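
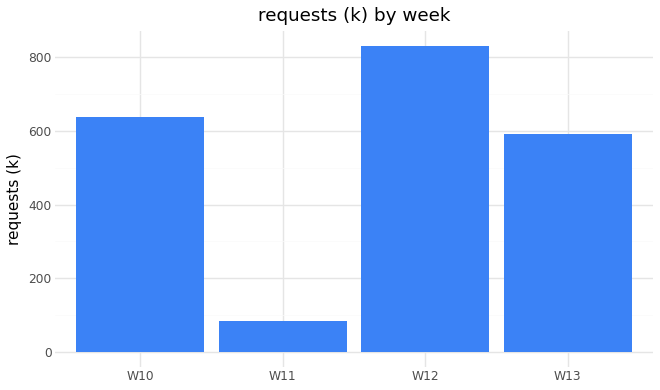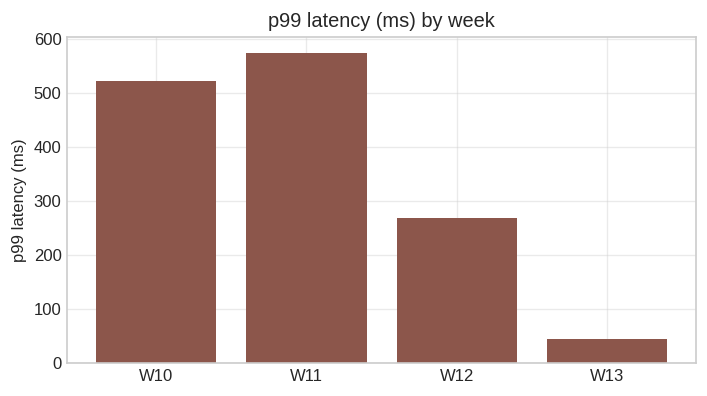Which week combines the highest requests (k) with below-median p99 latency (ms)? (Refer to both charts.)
Chart 2 median p99 latency (ms) ≈ 400; below-median weeks: W12, W13. Among those, W12 has the highest requests (k) (≈ 800).

W12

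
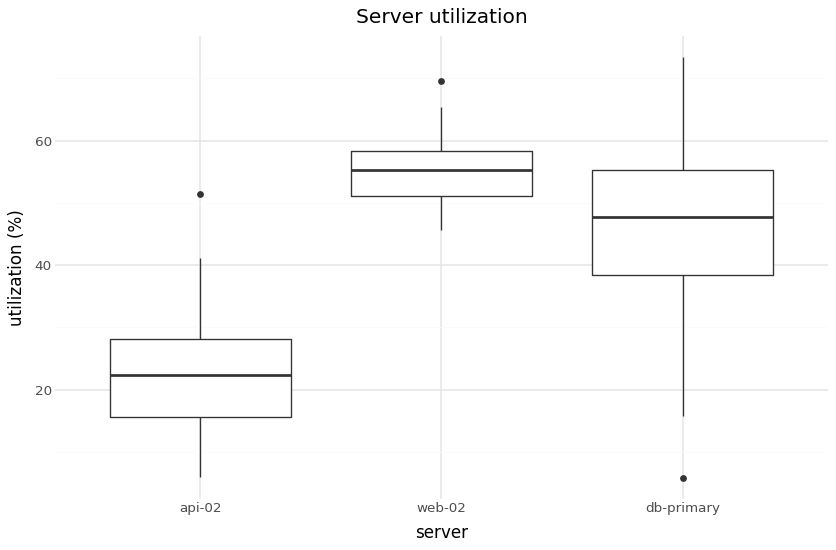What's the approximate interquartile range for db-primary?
Q3 ≈ 55, Q1 ≈ 40; IQR ≈ 15.

≈ 15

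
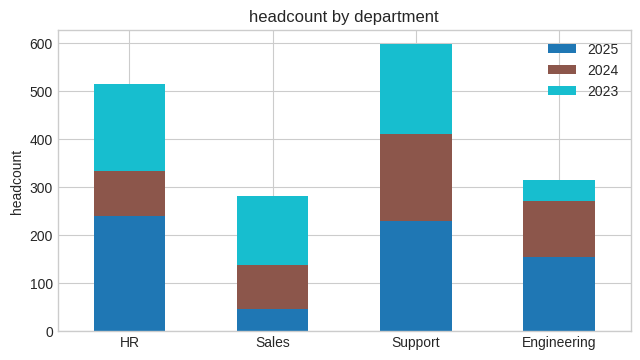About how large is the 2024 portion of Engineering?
2024 top ≈ 250, bottom ≈ 150; segment ≈ 100.

≈ 100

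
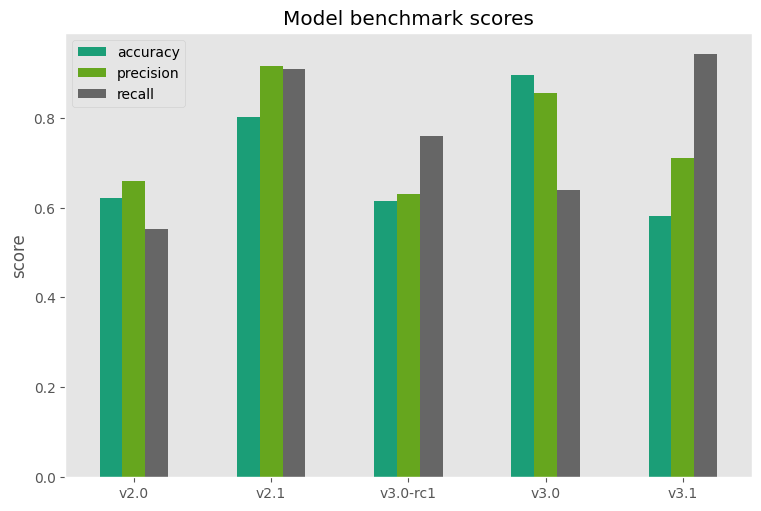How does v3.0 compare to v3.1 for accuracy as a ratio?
v3.0 ≈ 0.9, v3.1 ≈ 0.6; 0.9/0.6 ≈ 1.5.

≈ 1.5×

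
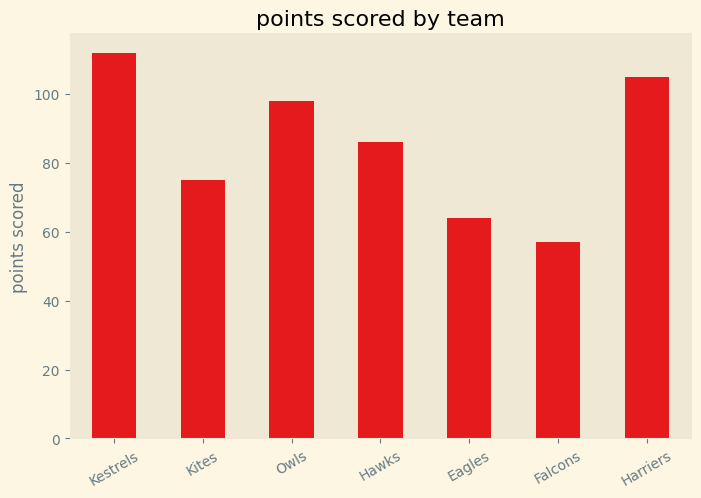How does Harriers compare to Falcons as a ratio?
Harriers ≈ 100, Falcons ≈ 60; 100/60 ≈ 1.67.

≈ 1.67×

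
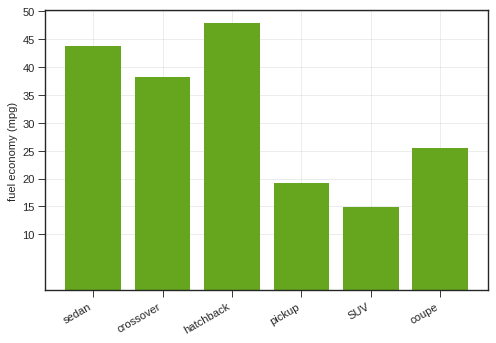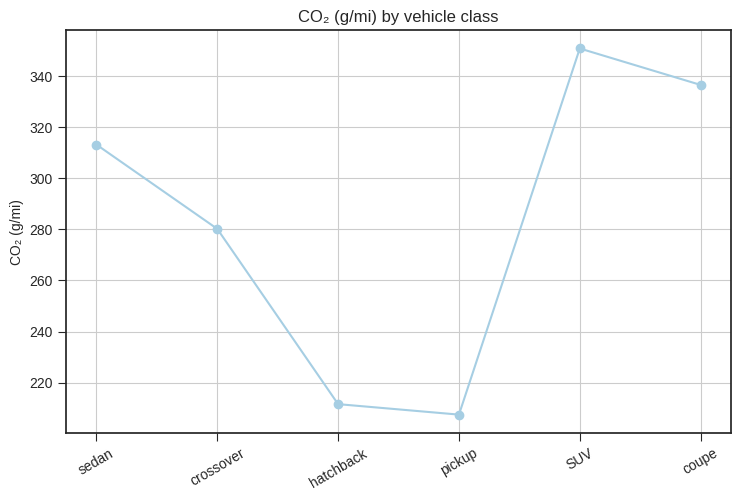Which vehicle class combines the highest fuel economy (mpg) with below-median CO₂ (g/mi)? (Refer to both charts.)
hatchback

Chart 2 median CO₂ (g/mi) ≈ 300; below-median vehicle classes: crossover, hatchback, pickup. Among those, hatchback has the highest fuel economy (mpg) (≈ 50).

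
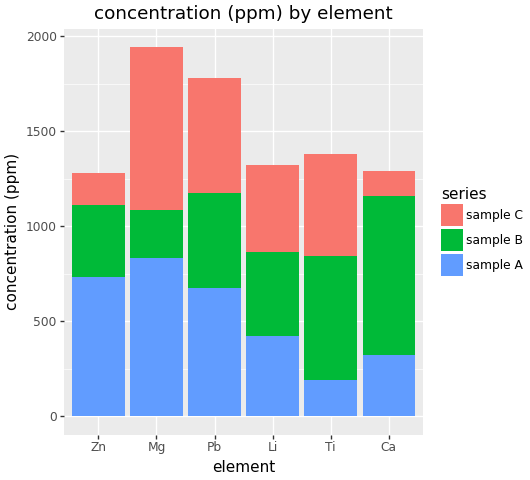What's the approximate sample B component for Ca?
sample B top ≈ 1200, bottom ≈ 400; segment ≈ 800.

≈ 800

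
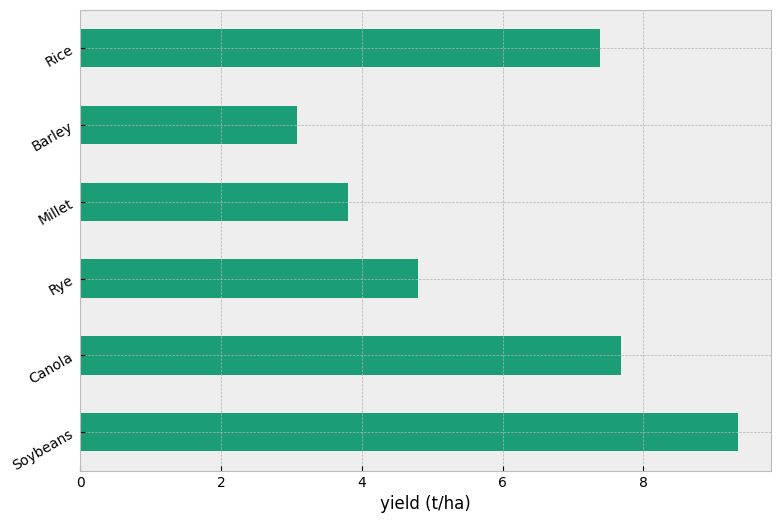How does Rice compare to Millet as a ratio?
Rice ≈ 7, Millet ≈ 4; 7/4 ≈ 1.75.

≈ 1.75×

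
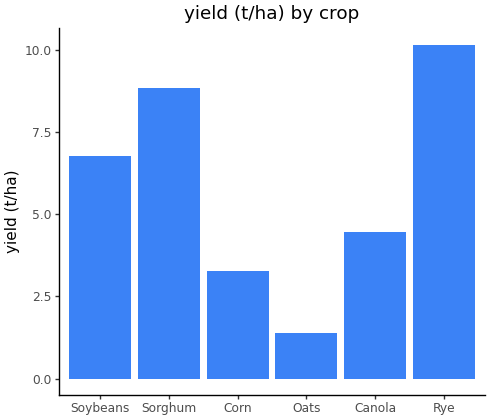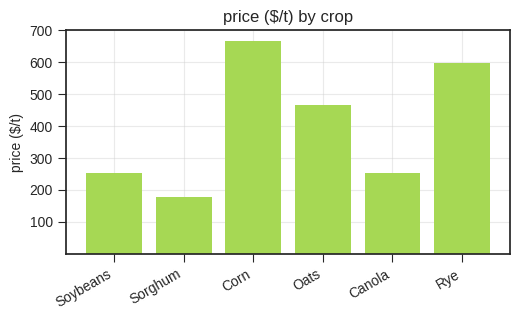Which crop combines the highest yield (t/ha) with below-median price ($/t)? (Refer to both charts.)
Sorghum

Chart 2 median price ($/t) ≈ 400; below-median crops: Soybeans, Sorghum, Canola. Among those, Sorghum has the highest yield (t/ha) (≈ 9).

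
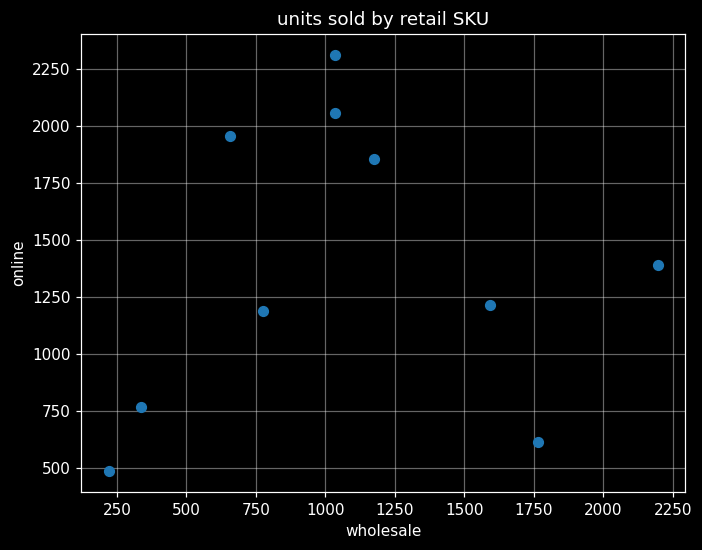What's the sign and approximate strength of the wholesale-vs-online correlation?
Points are roughly uncorrelated; weak (|r| ≈ 0.1).

no clear correlation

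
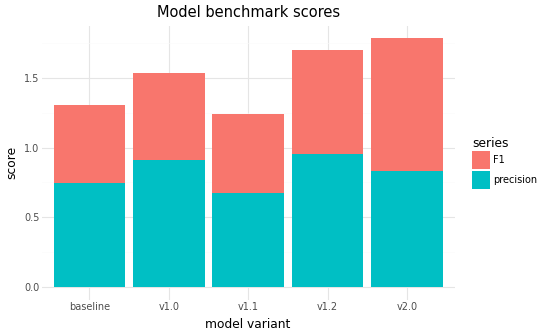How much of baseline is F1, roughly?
F1 top ≈ 1.4, bottom ≈ 0.8; segment ≈ 0.6.

≈ 0.6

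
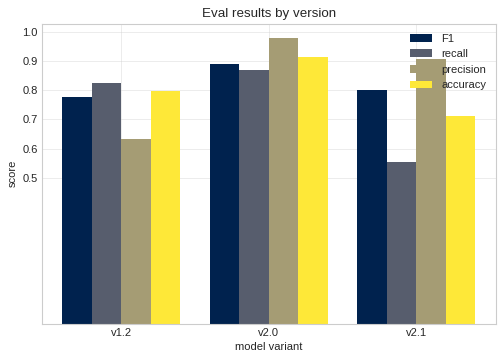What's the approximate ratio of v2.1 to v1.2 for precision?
v2.1 ≈ 0.9, v1.2 ≈ 0.6; 0.9/0.6 ≈ 1.5.

≈ 1.5×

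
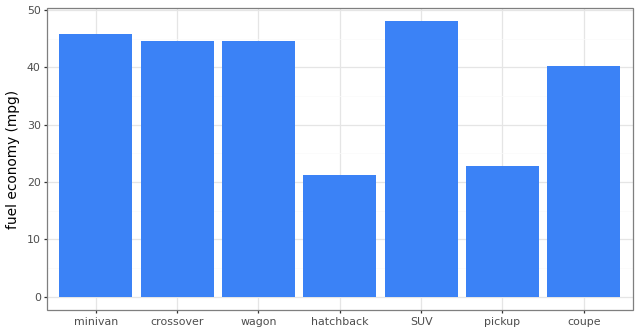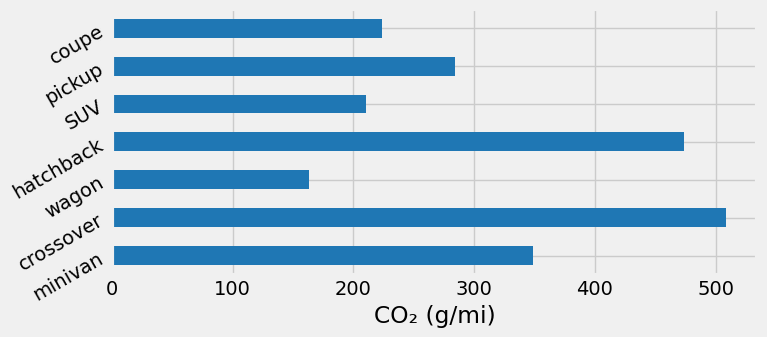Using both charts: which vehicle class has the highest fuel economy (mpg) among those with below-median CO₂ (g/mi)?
Chart 2 median CO₂ (g/mi) ≈ 300; below-median vehicle classes: wagon, SUV, coupe. Among those, SUV has the highest fuel economy (mpg) (≈ 50).

SUV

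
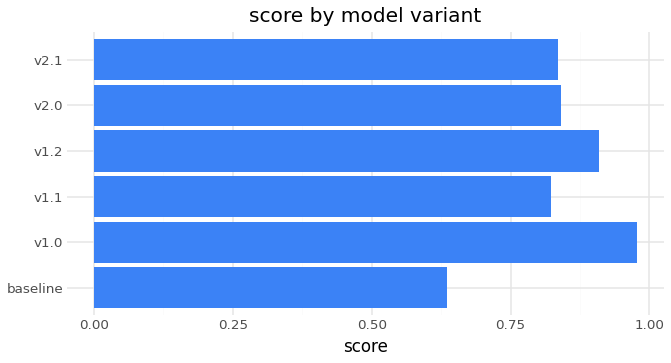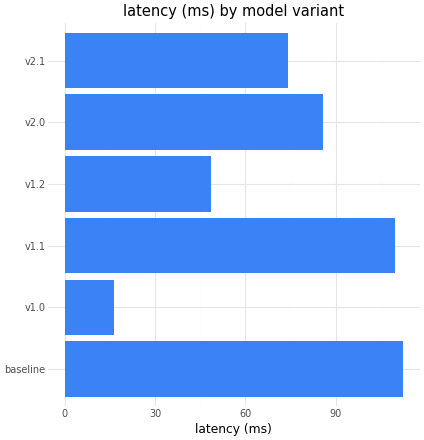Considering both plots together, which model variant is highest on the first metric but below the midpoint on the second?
v1.0

Chart 2 median latency (ms) ≈ 80; below-median model variants: v1.0, v1.2, v2.1. Among those, v1.0 has the highest score (≈ 1).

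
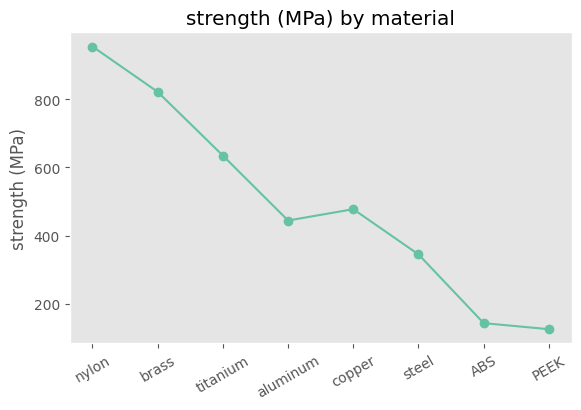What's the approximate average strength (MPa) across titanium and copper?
(600 + 500) / 2 ≈ 550.

≈ 550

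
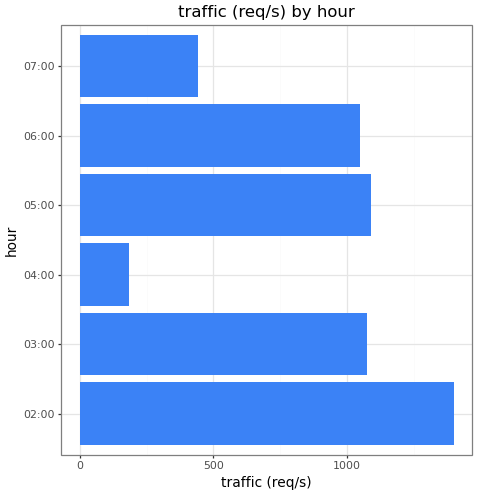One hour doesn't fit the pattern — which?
04:00

04:00 ≈ 200; the rest sit between ≈ 400 and ≈ 1400.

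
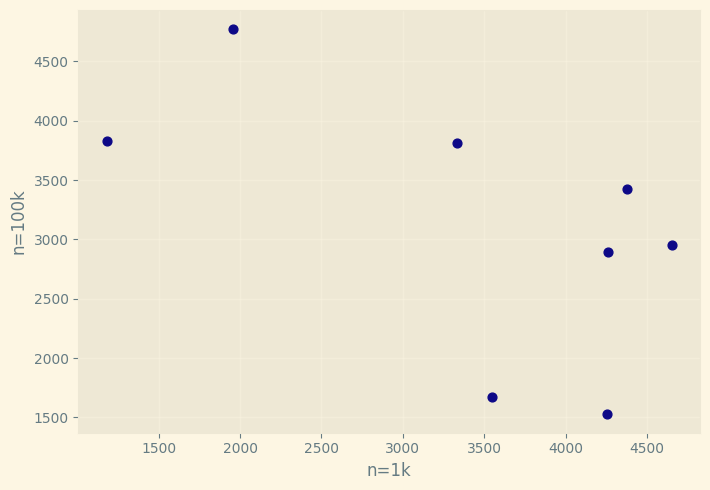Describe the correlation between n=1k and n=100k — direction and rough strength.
Points are negatively correlated; moderate (|r| ≈ 0.6).

negative, moderate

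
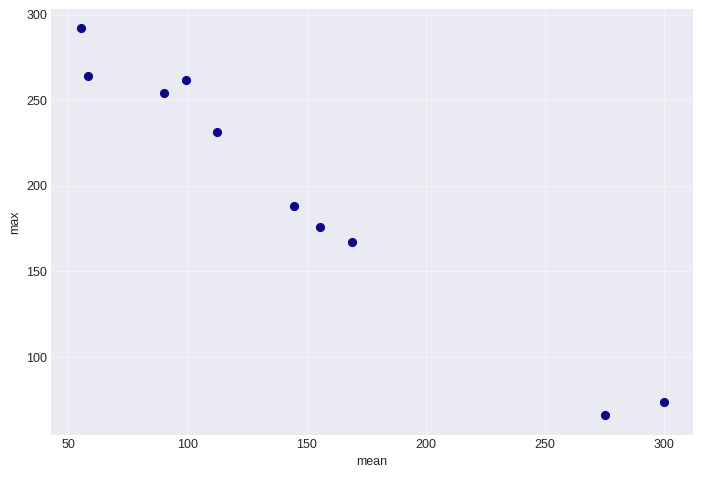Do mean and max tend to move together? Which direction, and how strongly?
Points are negatively correlated; strong (|r| ≈ 1.0).

negative, strong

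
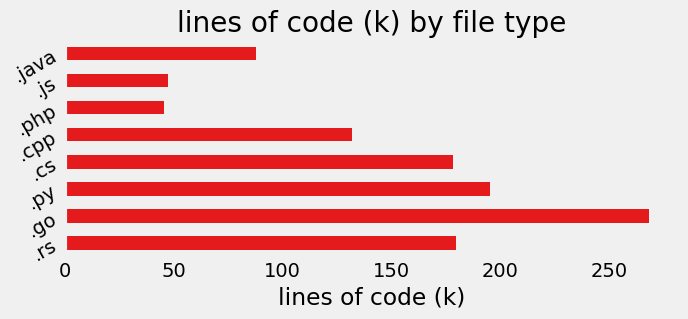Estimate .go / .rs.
.go ≈ 275, .rs ≈ 175; 275/175 ≈ 1.57.

≈ 1.57×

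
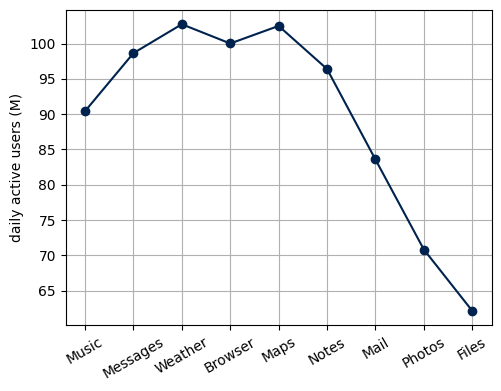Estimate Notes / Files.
Notes ≈ 95, Files ≈ 60; 95/60 ≈ 1.58.

≈ 1.58×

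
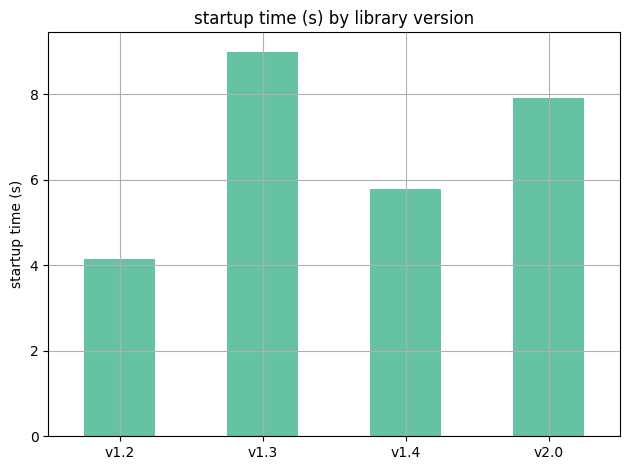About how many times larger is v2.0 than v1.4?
≈ 1.33×

v2.0 ≈ 8, v1.4 ≈ 6; 8/6 ≈ 1.33.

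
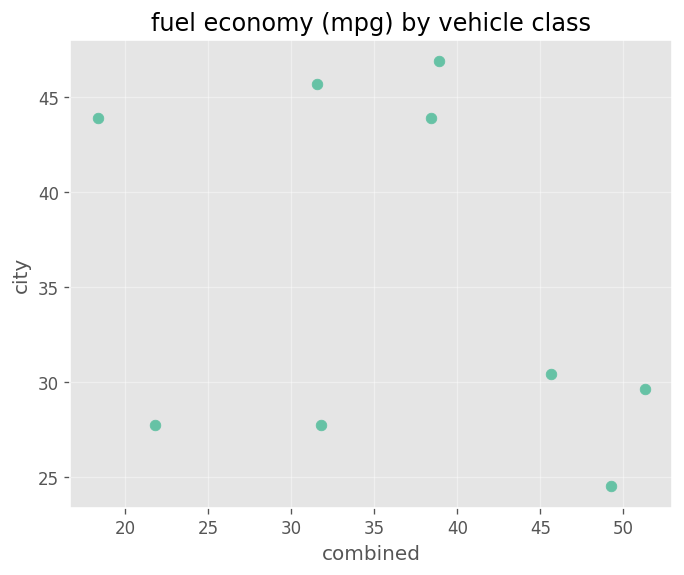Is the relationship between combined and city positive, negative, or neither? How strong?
Points are negatively correlated; weak (|r| ≈ 0.3).

negative, weak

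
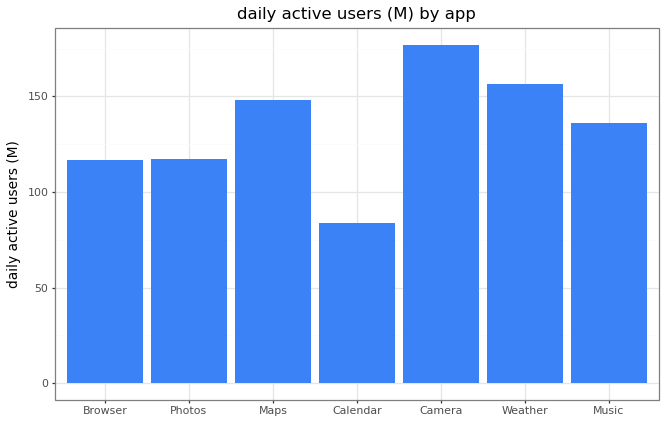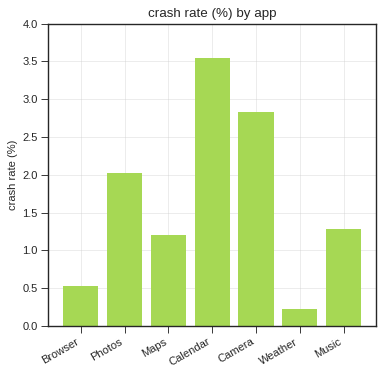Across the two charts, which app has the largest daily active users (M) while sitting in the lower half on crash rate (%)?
Weather

Chart 2 median crash rate (%) ≈ 1.5; below-median apps: Browser, Maps, Weather. Among those, Weather has the highest daily active users (M) (≈ 160).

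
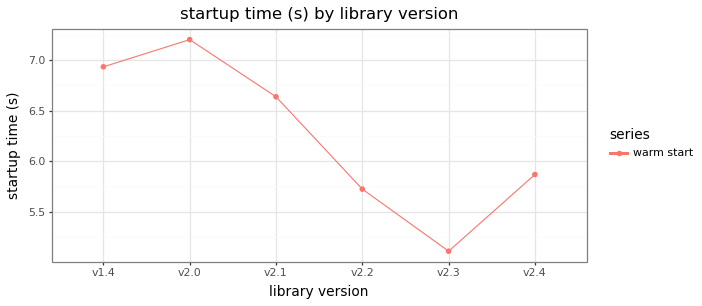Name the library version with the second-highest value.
v1.4

Top 3: v2.0 ≈ 7.2, v1.4 ≈ 7.0, v2.1 ≈ 6.6.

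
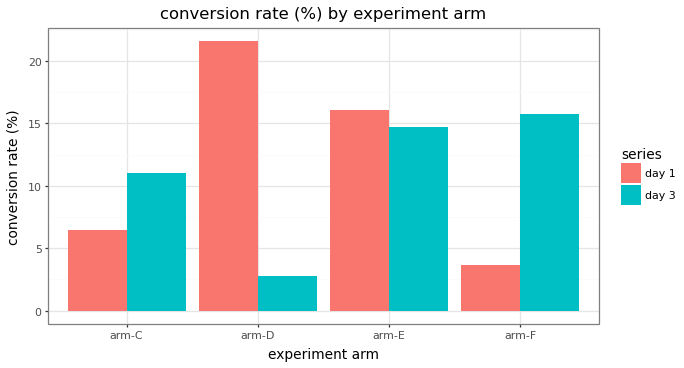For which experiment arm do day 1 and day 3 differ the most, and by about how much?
arm-D: day 1 ≈ 22, day 3 ≈ 2 → gap ≈ 20. Next-largest (arm-F) is only ≈ 12.

arm-D, ≈ 20 %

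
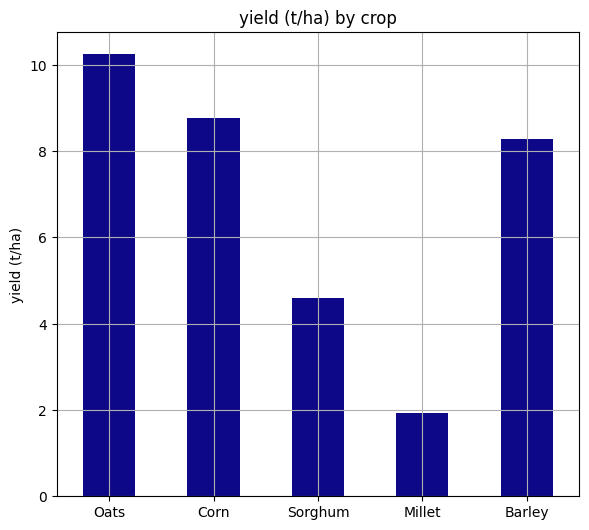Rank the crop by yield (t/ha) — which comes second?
Top 3: Oats ≈ 10, Corn ≈ 9, Barley ≈ 8.

Corn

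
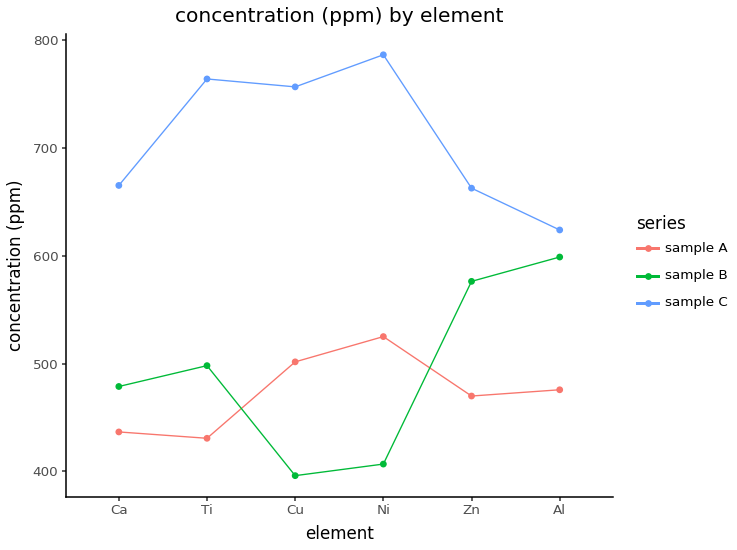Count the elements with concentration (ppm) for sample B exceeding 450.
4

Above 450: Ca, Ti, Zn, Al.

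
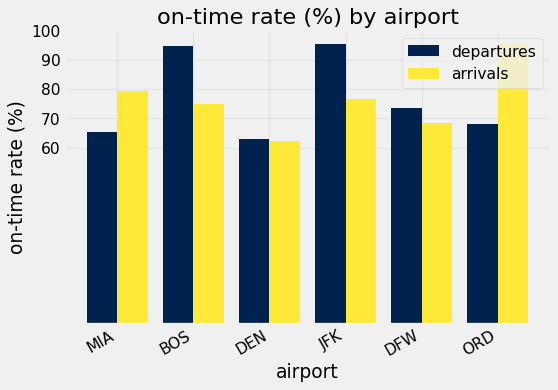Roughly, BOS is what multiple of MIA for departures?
BOS ≈ 90, MIA ≈ 70; 90/70 ≈ 1.29.

≈ 1.29×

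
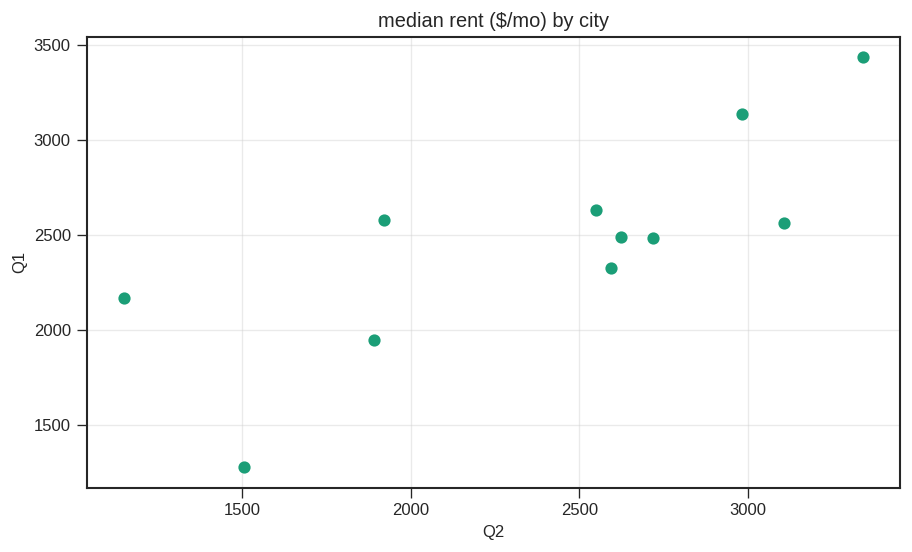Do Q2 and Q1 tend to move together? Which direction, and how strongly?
Points are positively correlated; strong (|r| ≈ 0.8).

positive, strong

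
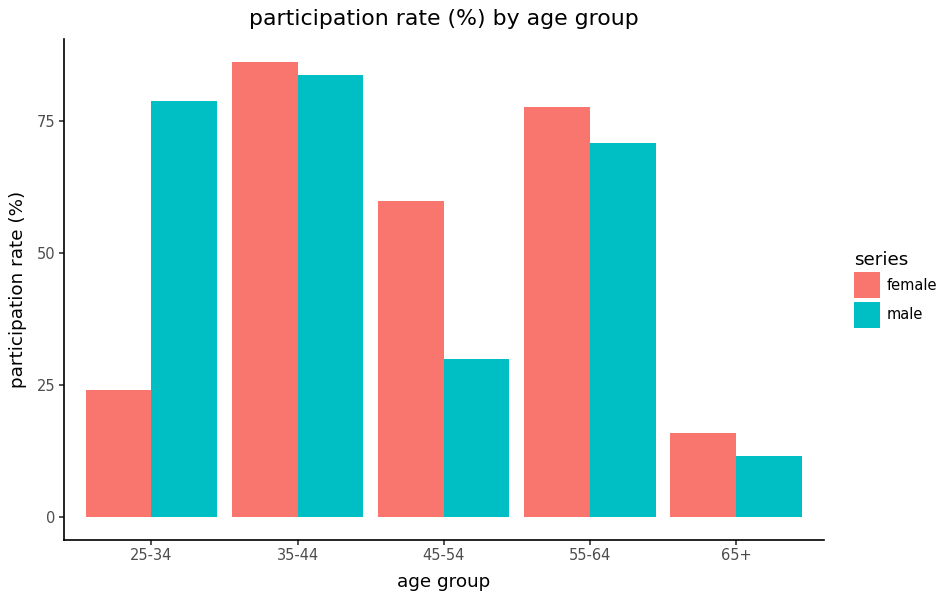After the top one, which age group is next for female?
Top 3 for female: 35-44 ≈ 90, 55-64 ≈ 80, 45-54 ≈ 60.

55-64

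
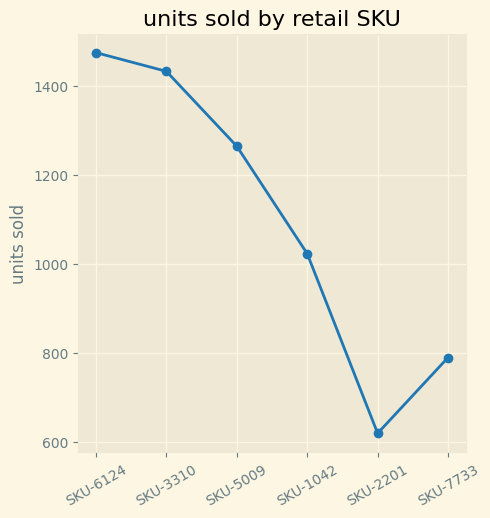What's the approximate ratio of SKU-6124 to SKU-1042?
SKU-6124 ≈ 1500, SKU-1042 ≈ 1000; 1500/1000 ≈ 1.5.

≈ 1.5×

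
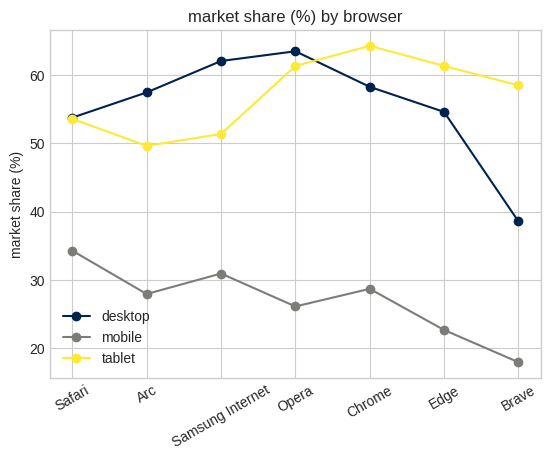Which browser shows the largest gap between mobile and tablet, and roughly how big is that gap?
Brave: mobile ≈ 20, tablet ≈ 60 → gap ≈ 40. Next-largest (Edge) is only ≈ 35.

Brave, ≈ 40 %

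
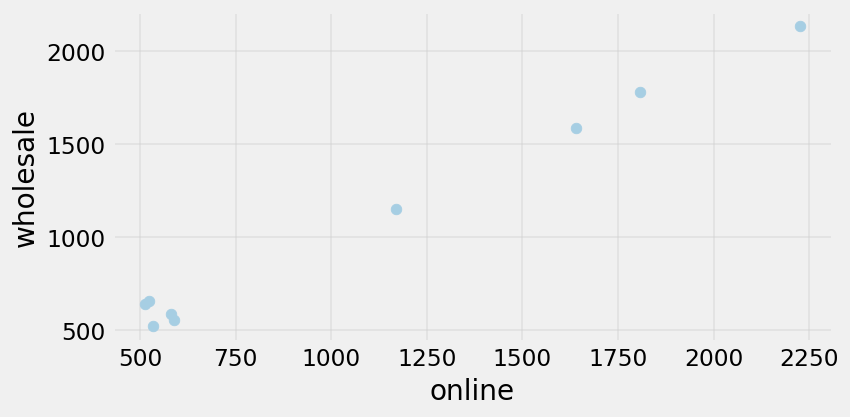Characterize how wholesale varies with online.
Points are positively correlated; strong (|r| ≈ 1.0).

positive, strong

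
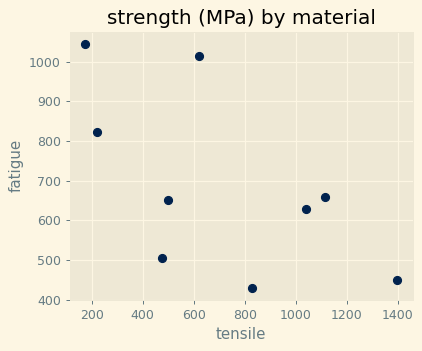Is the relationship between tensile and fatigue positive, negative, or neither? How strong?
negative, moderate

Points are negatively correlated; moderate (|r| ≈ 0.6).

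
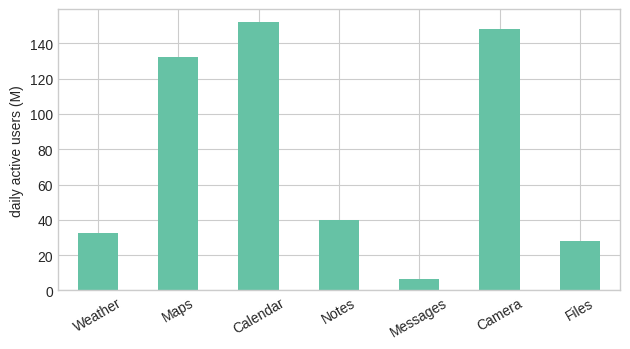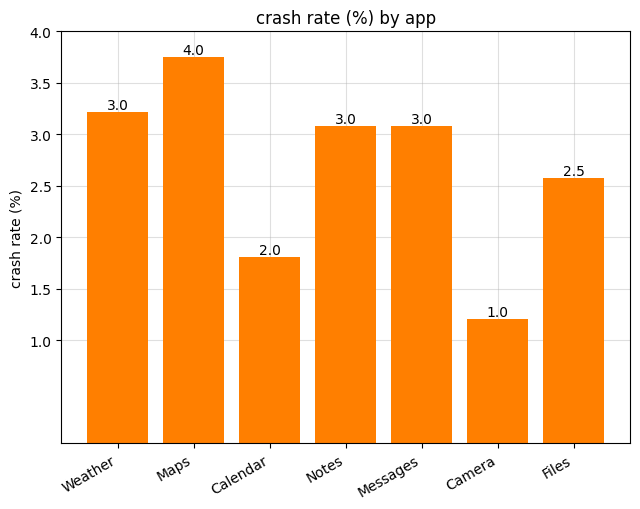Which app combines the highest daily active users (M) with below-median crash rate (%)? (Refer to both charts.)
Calendar

Chart 2 median crash rate (%) ≈ 3; below-median apps: Calendar, Camera, Files. Among those, Calendar has the highest daily active users (M) (≈ 160).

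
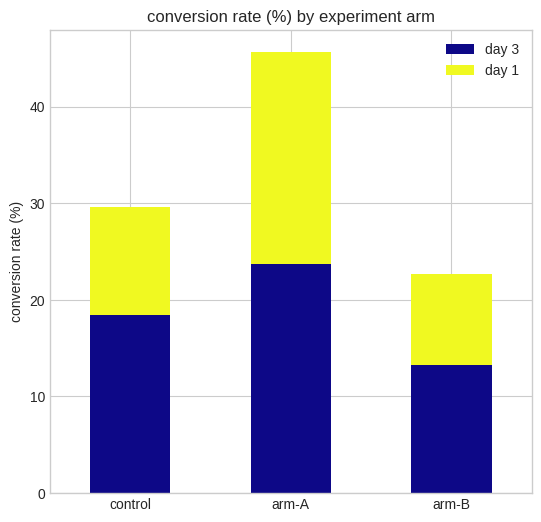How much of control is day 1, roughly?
≈ 10

day 1 top ≈ 30, bottom ≈ 20; segment ≈ 10.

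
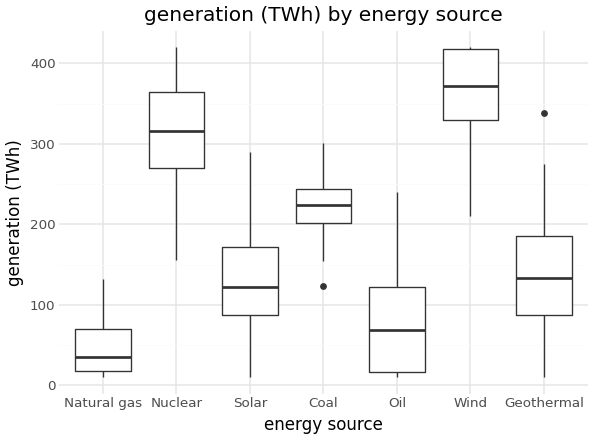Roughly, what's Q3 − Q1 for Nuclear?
≈ 100

Q3 ≈ 350, Q1 ≈ 250; IQR ≈ 100.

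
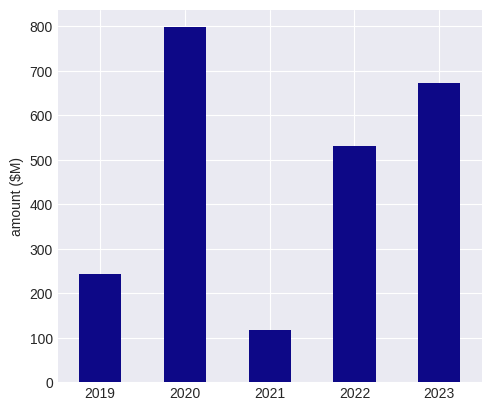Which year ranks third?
2022

Top 4: 2020 ≈ 800, 2023 ≈ 700, 2022 ≈ 500, 2019 ≈ 200.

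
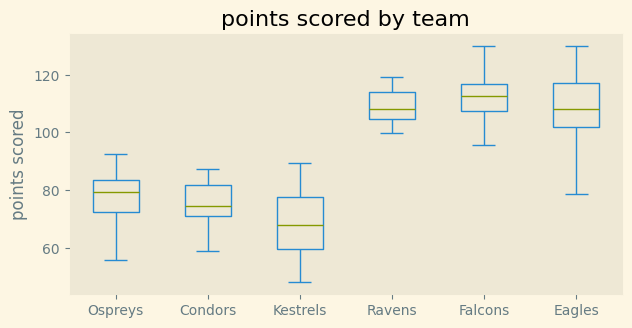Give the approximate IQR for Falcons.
Q3 ≈ 115, Q1 ≈ 105; IQR ≈ 10.

≈ 10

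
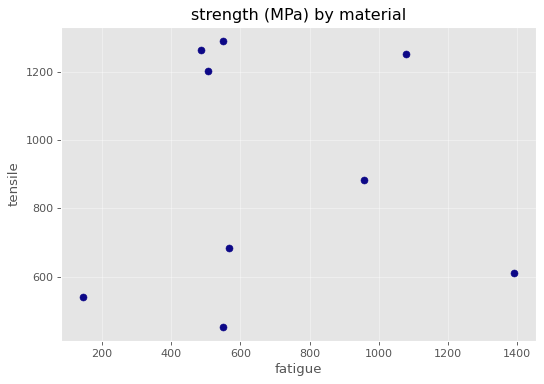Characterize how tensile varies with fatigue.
Points are roughly uncorrelated; weak (|r| ≈ 0.0).

no clear correlation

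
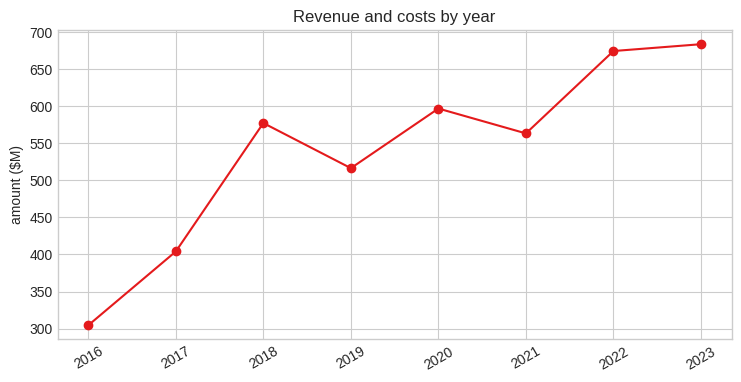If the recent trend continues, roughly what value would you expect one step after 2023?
≈ 775

Last three: 550, 650, 700 → slope ≈ 75/step → next ≈ 775.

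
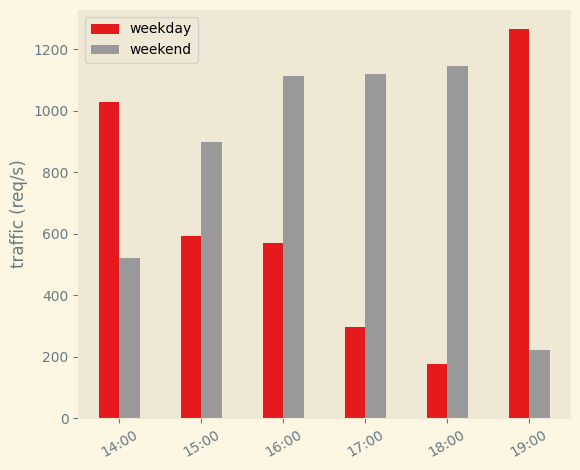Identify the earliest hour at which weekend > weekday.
15:00

14:00: weekend ≈ 600 vs weekday ≈ 1000 (not yet); 15:00: weekend ≈ 800 vs weekday ≈ 600 (first crossover).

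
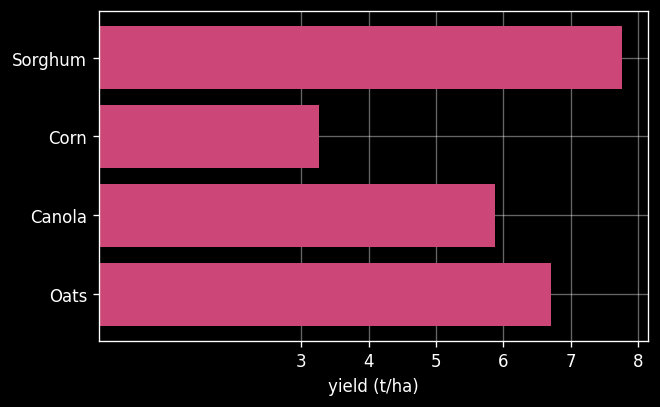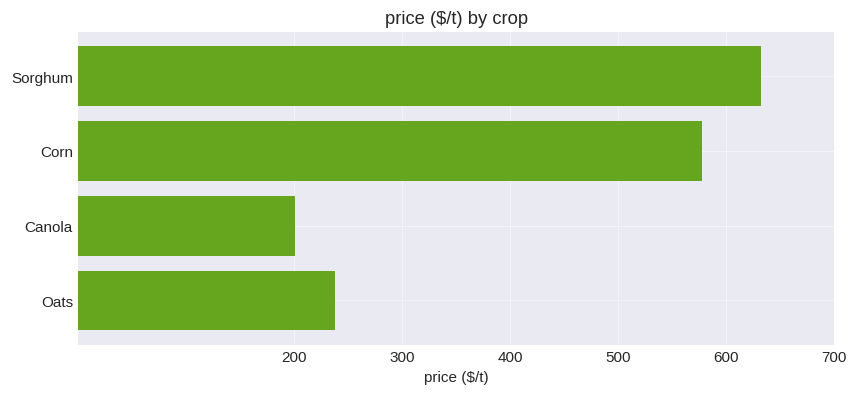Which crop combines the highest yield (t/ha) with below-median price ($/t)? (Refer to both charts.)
Oats

Chart 2 median price ($/t) ≈ 400; below-median crops: Canola, Oats. Among those, Oats has the highest yield (t/ha) (≈ 7).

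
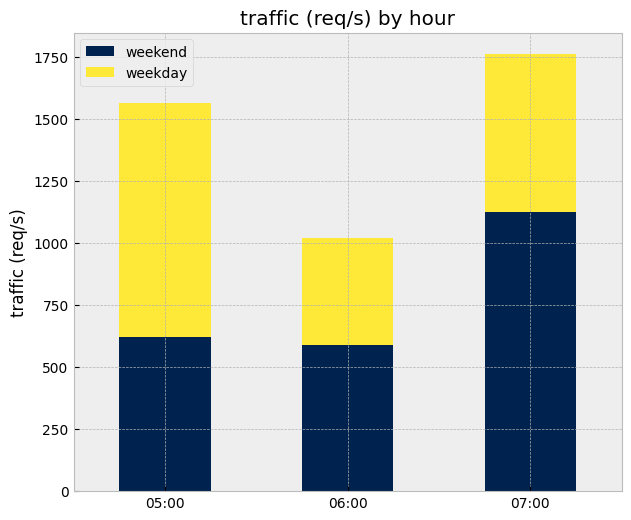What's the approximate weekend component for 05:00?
≈ 600

weekend top ≈ 600, bottom ≈ 0; segment ≈ 600.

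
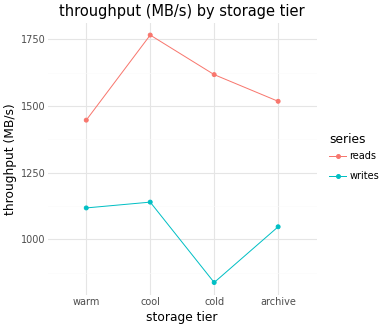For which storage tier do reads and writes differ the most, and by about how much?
cold: reads ≈ 1600, writes ≈ 800 → gap ≈ 800. Next-largest (cool) is only ≈ 700.

cold, ≈ 800 MB/s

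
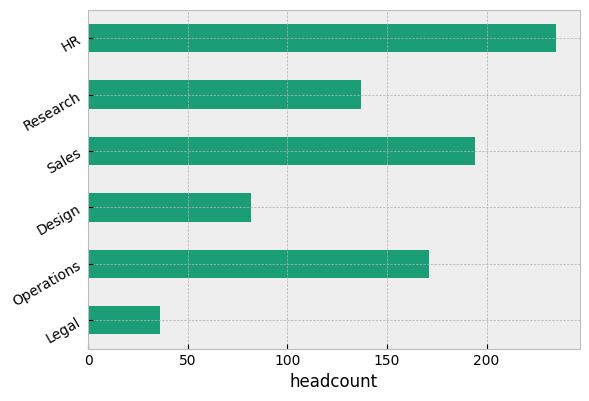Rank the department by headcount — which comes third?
Top 4: HR ≈ 240, Sales ≈ 200, Operations ≈ 180, Research ≈ 140.

Operations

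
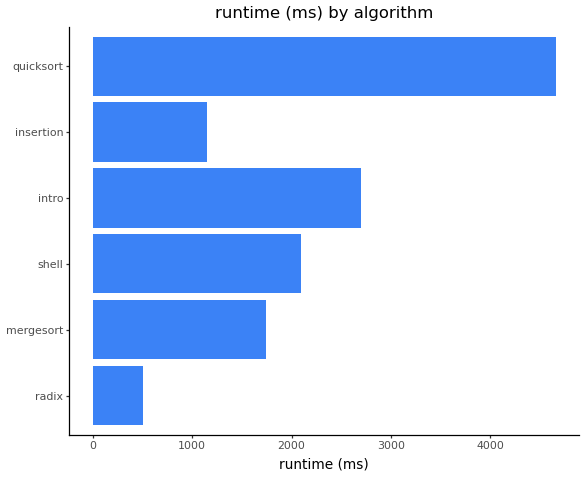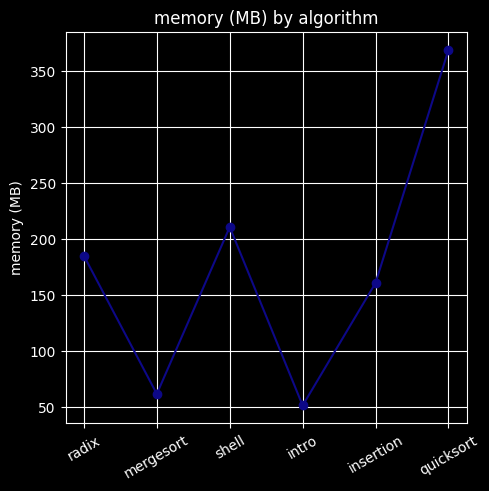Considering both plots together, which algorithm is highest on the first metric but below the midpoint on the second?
intro

Chart 2 median memory (MB) ≈ 150; below-median algorithms: mergesort, intro, insertion. Among those, intro has the highest runtime (ms) (≈ 2500).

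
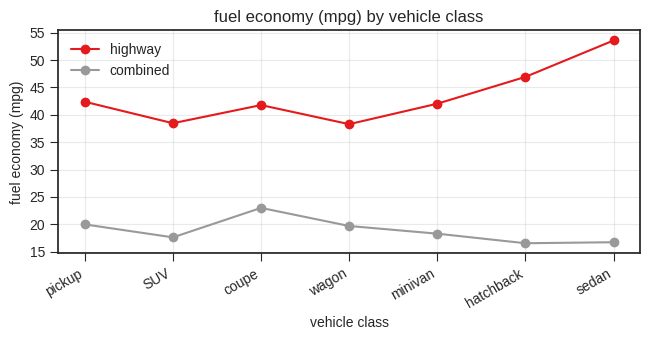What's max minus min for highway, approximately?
Max sedan ≈ 55, min wagon ≈ 40; range ≈ 15.

≈ 15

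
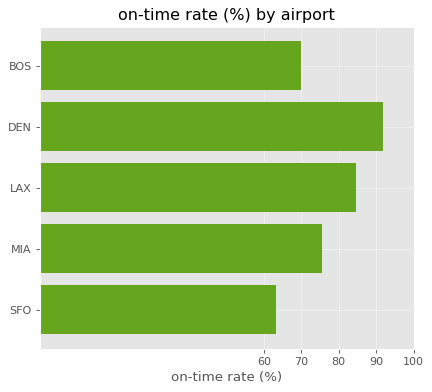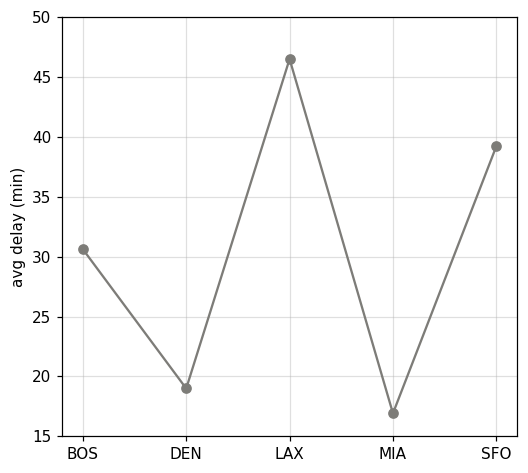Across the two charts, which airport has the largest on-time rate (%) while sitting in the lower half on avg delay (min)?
Chart 2 median avg delay (min) ≈ 30; below-median airports: DEN, MIA. Among those, DEN has the highest on-time rate (%) (≈ 90).

DEN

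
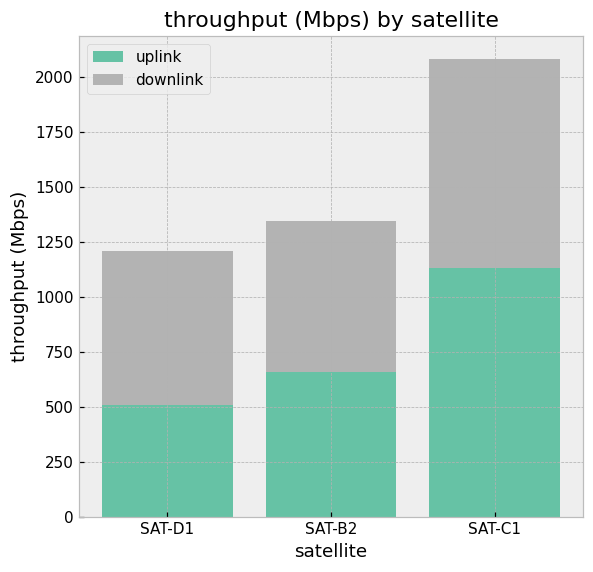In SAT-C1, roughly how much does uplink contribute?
≈ 1200

uplink top ≈ 1200, bottom ≈ 0; segment ≈ 1200.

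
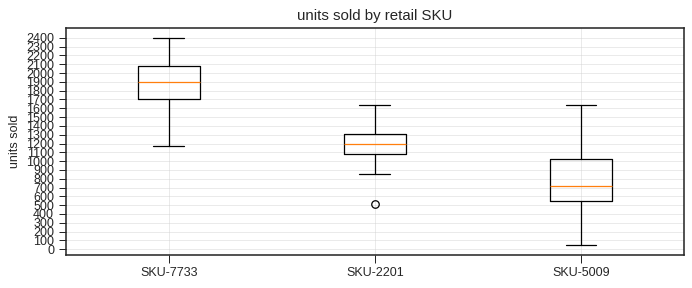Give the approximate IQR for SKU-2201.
≈ 200

Q3 ≈ 1300, Q1 ≈ 1100; IQR ≈ 200.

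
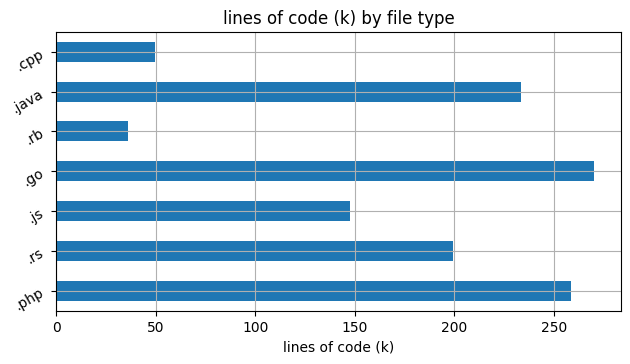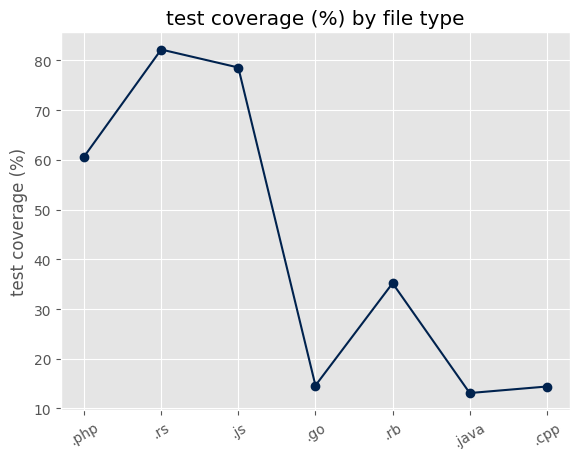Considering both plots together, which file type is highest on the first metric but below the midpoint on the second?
Chart 2 median test coverage (%) ≈ 40; below-median file types: .go, .java, .cpp. Among those, .go has the highest lines of code (k) (≈ 275).

.go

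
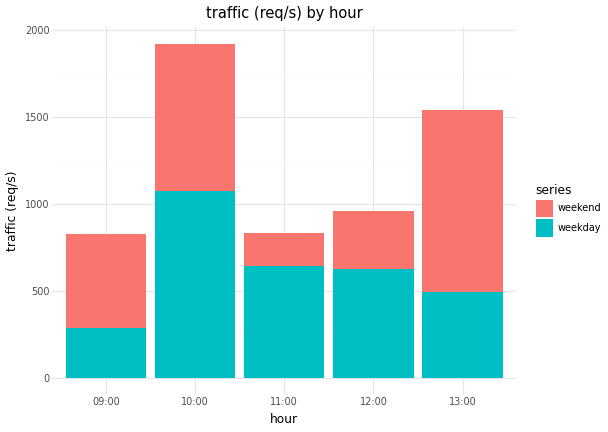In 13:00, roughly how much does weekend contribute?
≈ 1200

weekend top ≈ 1600, bottom ≈ 400; segment ≈ 1200.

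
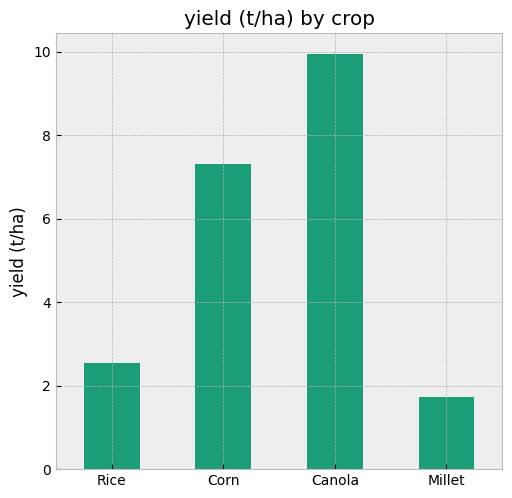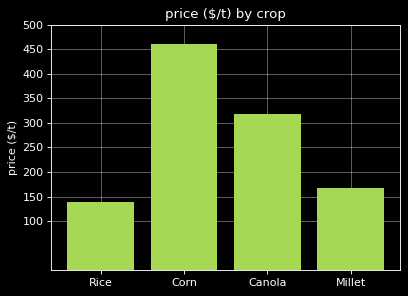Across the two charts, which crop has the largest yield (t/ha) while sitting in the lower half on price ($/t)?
Rice

Chart 2 median price ($/t) ≈ 250; below-median crops: Rice, Millet. Among those, Rice has the highest yield (t/ha) (≈ 3).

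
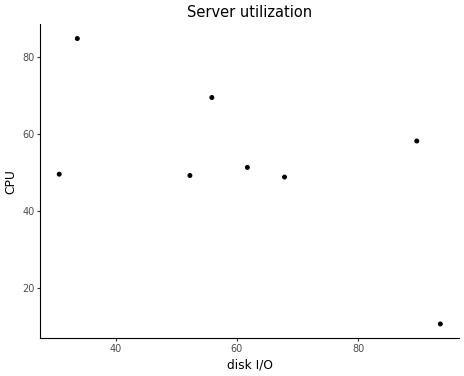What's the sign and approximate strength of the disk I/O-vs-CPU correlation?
negative, moderate

Points are negatively correlated; moderate (|r| ≈ 0.6).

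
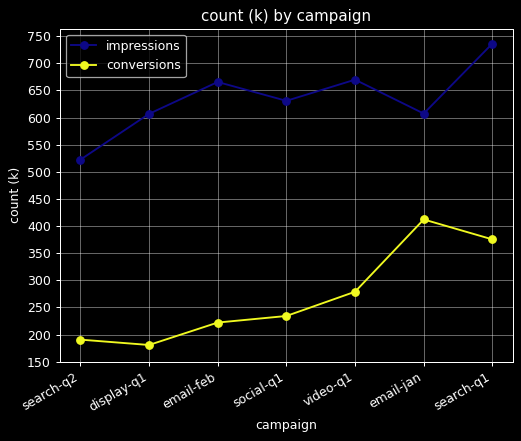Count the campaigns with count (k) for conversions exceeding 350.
Above 350: email-jan, search-q1.

2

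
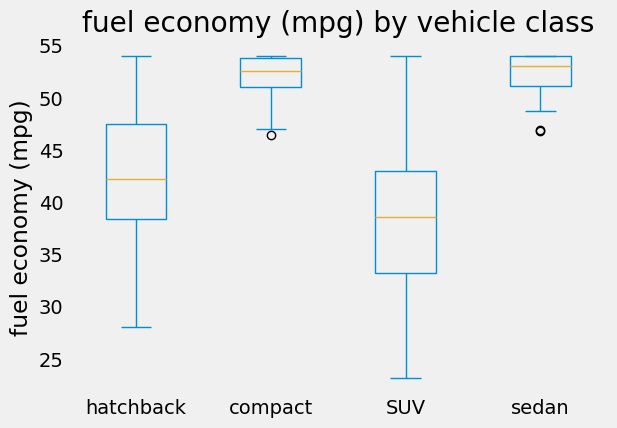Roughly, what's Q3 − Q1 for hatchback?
≈ 10

Q3 ≈ 48, Q1 ≈ 38; IQR ≈ 10.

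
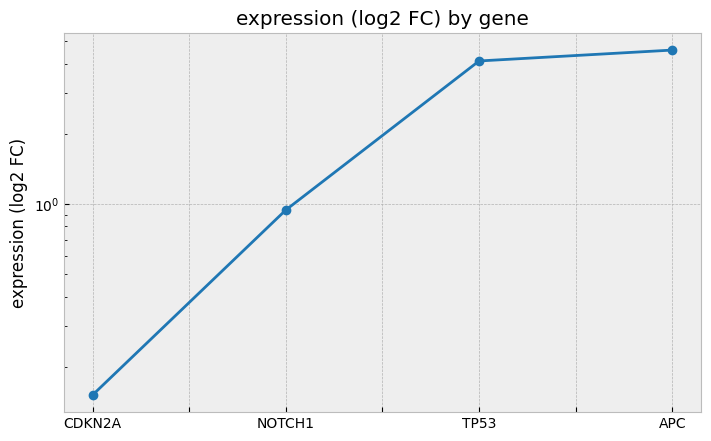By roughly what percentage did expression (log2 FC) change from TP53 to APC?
TP53 ≈ 4.0, APC ≈ 4.5; (4.5 − 4.0) / 4.0 ≈ +12.5%.

≈ +12.5%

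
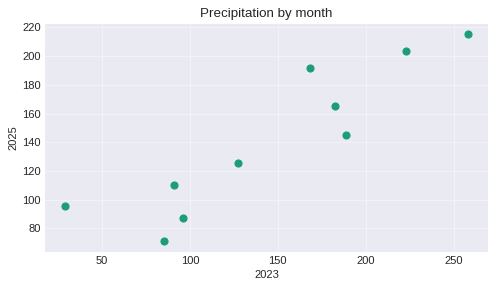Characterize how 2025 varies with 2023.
Points are positively correlated; strong (|r| ≈ 0.9).

positive, strong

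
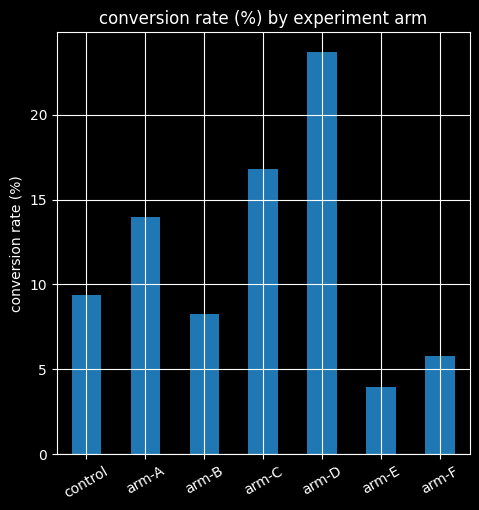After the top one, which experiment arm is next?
arm-C

Top 3: arm-D ≈ 24, arm-C ≈ 16, arm-A ≈ 14.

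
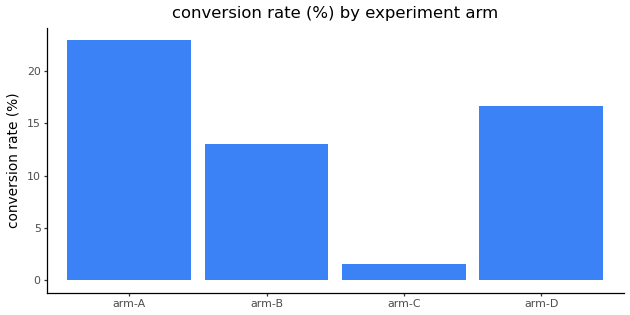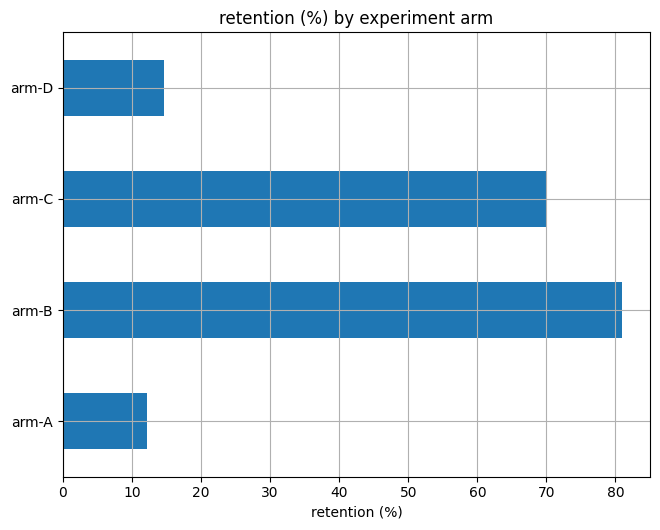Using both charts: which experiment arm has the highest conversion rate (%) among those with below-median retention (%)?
Chart 2 median retention (%) ≈ 40; below-median experiment arms: arm-A, arm-D. Among those, arm-A has the highest conversion rate (%) (≈ 25).

arm-A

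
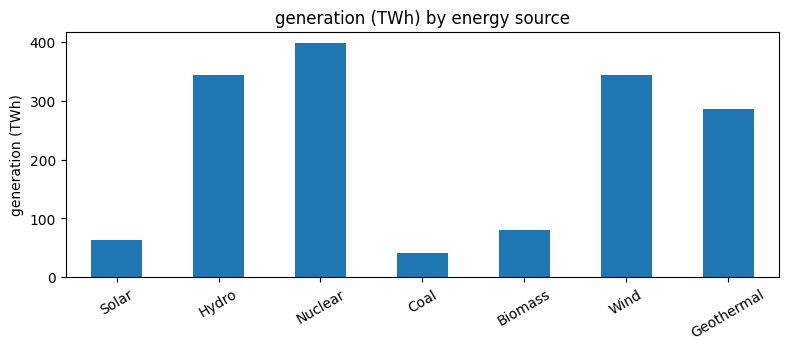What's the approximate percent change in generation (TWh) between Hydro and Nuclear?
≈ +14.3%

Hydro ≈ 350, Nuclear ≈ 400; (400 − 350) / 350 ≈ +14.3%.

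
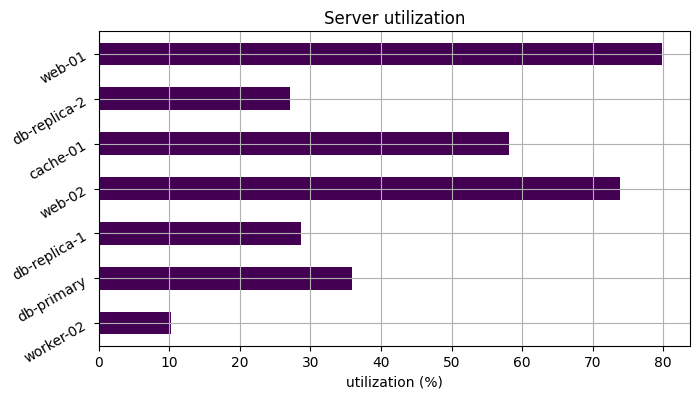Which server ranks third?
Top 4: web-01 ≈ 80, web-02 ≈ 70, cache-01 ≈ 60, db-primary ≈ 40.

cache-01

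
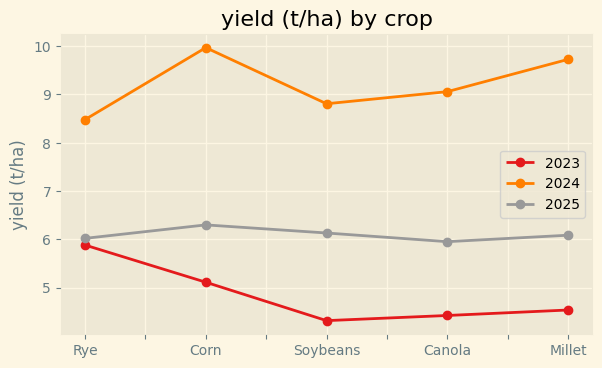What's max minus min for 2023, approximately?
≈ 1.5

Max Rye ≈ 6.0, min Soybeans ≈ 4.5; range ≈ 1.5.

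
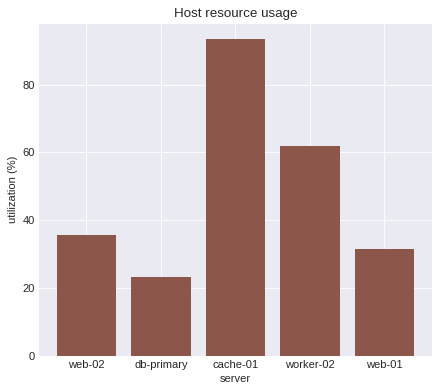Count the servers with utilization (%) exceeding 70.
Above 70: cache-01.

1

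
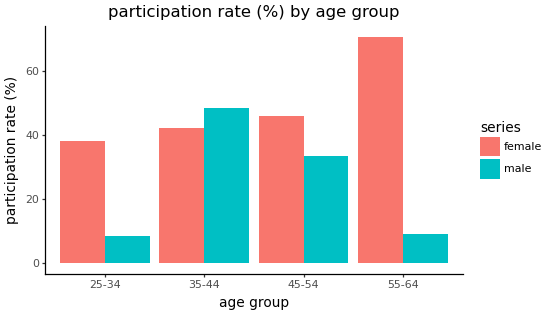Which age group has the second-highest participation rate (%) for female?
45-54

Top 3 for female: 55-64 ≈ 70, 45-54 ≈ 50, 35-44 ≈ 40.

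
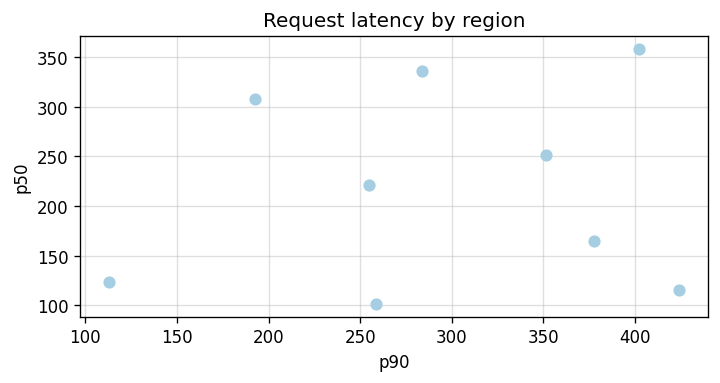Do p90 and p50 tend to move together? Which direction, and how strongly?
Points are roughly uncorrelated; weak (|r| ≈ 0.1).

no clear correlation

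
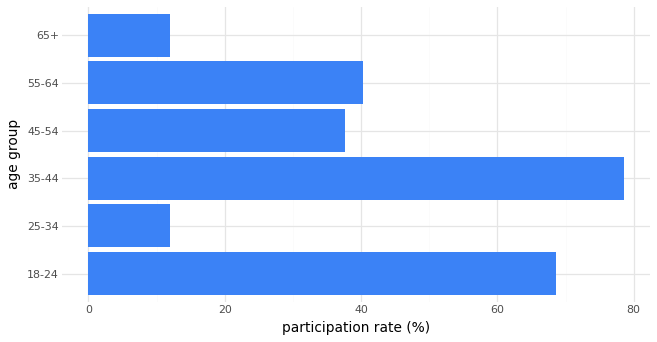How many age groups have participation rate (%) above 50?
Above 50: 18-24, 35-44.

2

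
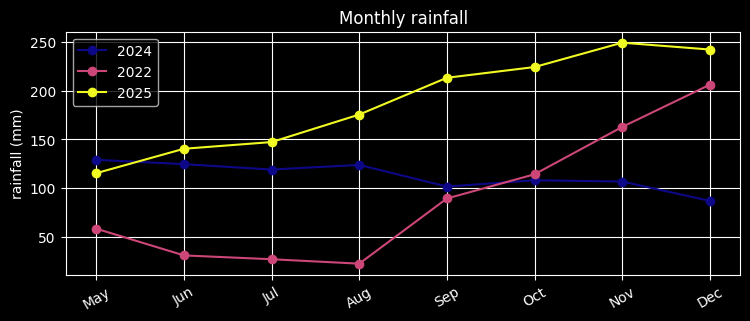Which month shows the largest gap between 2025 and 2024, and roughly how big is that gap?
Dec, ≈ 160 mm

Dec: 2025 ≈ 240, 2024 ≈ 80 → gap ≈ 160. Next-largest (Nov) is only ≈ 140.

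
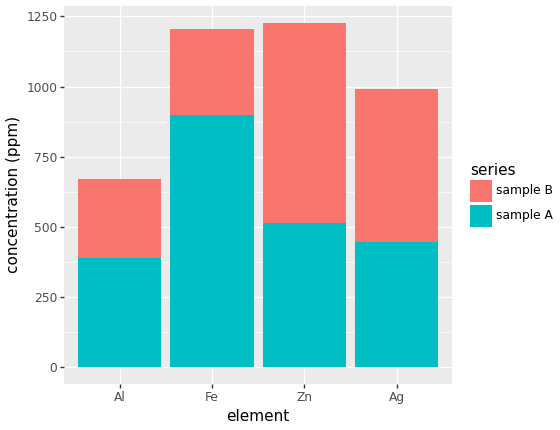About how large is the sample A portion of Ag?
≈ 400

sample A top ≈ 400, bottom ≈ 0; segment ≈ 400.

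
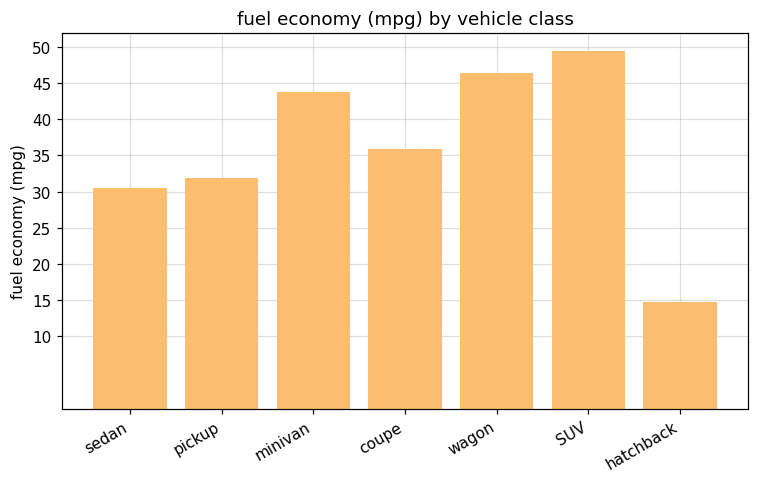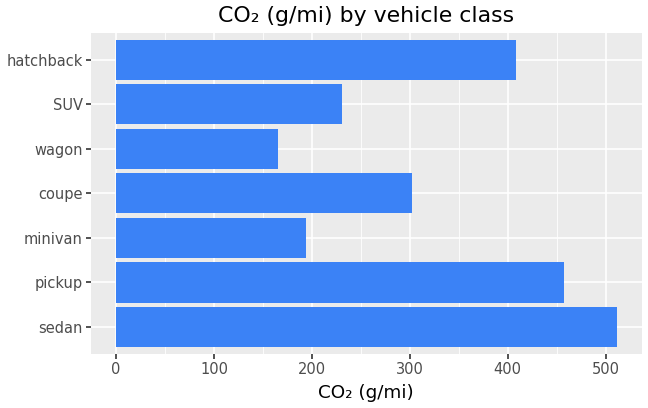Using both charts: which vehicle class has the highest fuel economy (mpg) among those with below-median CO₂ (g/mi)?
SUV

Chart 2 median CO₂ (g/mi) ≈ 300; below-median vehicle classes: minivan, wagon, SUV. Among those, SUV has the highest fuel economy (mpg) (≈ 50).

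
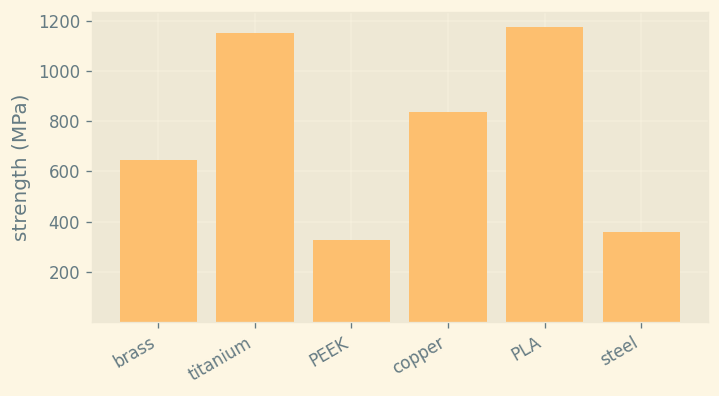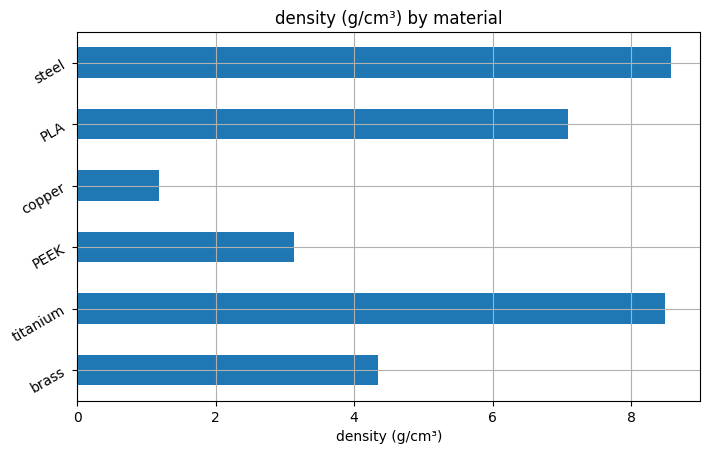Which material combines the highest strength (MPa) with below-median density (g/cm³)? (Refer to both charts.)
copper

Chart 2 median density (g/cm³) ≈ 6; below-median materials: brass, PEEK, copper. Among those, copper has the highest strength (MPa) (≈ 800).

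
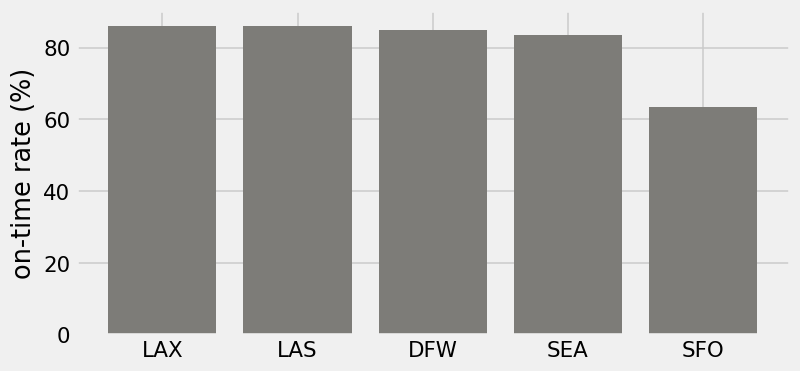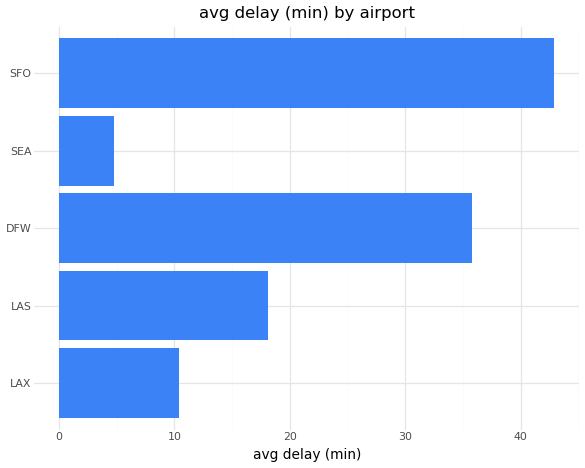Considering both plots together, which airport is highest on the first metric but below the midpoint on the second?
LAX

Chart 2 median avg delay (min) ≈ 20; below-median airports: LAX, SEA. Among those, LAX has the highest on-time rate (%) (≈ 90).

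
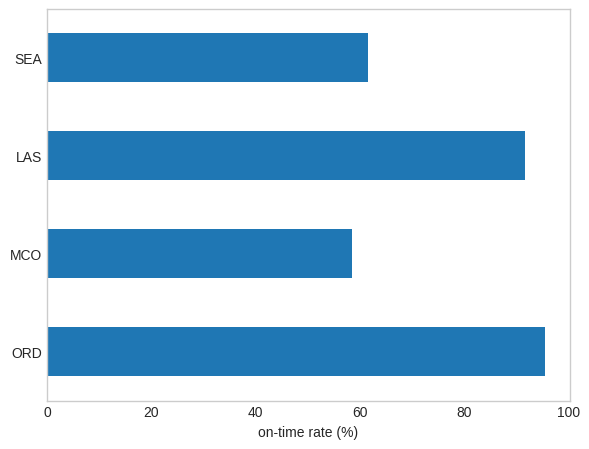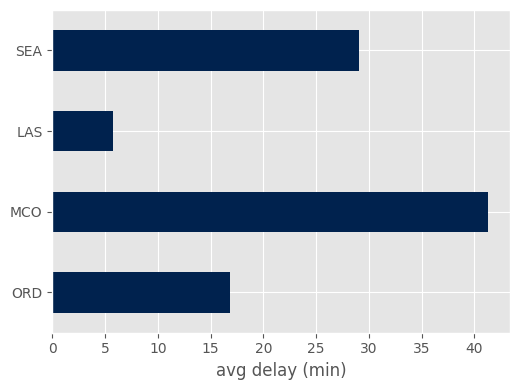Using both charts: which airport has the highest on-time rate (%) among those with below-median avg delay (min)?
Chart 2 median avg delay (min) ≈ 25; below-median airports: ORD, LAS. Among those, ORD has the highest on-time rate (%) (≈ 100).

ORD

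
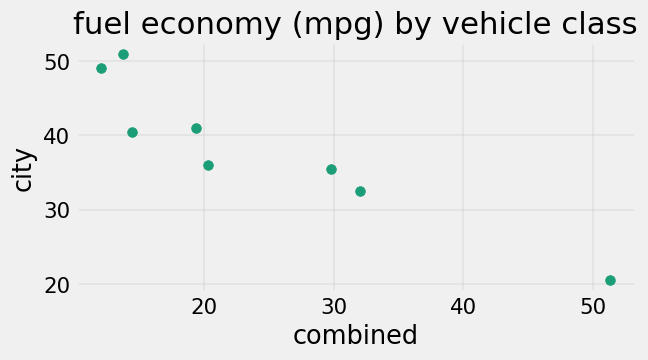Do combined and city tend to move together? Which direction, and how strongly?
negative, strong

Points are negatively correlated; strong (|r| ≈ 0.9).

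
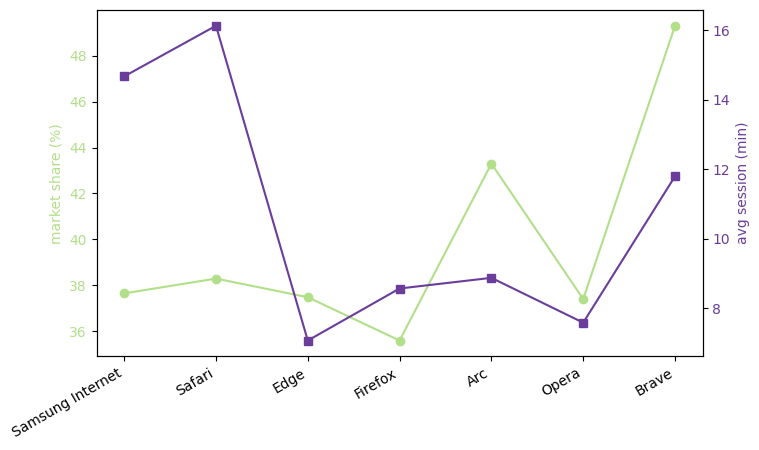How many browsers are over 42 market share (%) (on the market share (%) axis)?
2

Above 42: Arc, Brave.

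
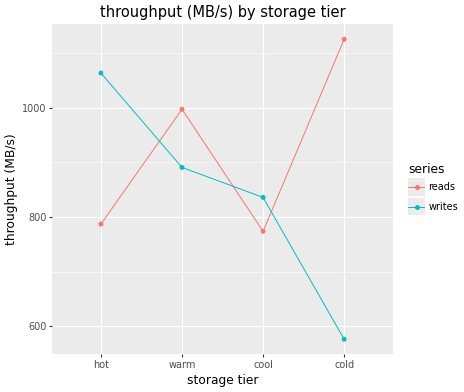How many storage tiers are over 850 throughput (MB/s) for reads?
Above 850: warm, cold.

2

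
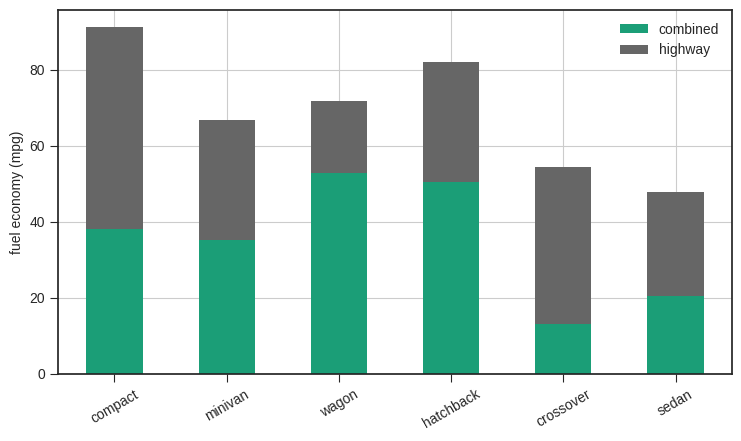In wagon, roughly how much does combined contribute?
combined top ≈ 50, bottom ≈ 0; segment ≈ 50.

≈ 50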